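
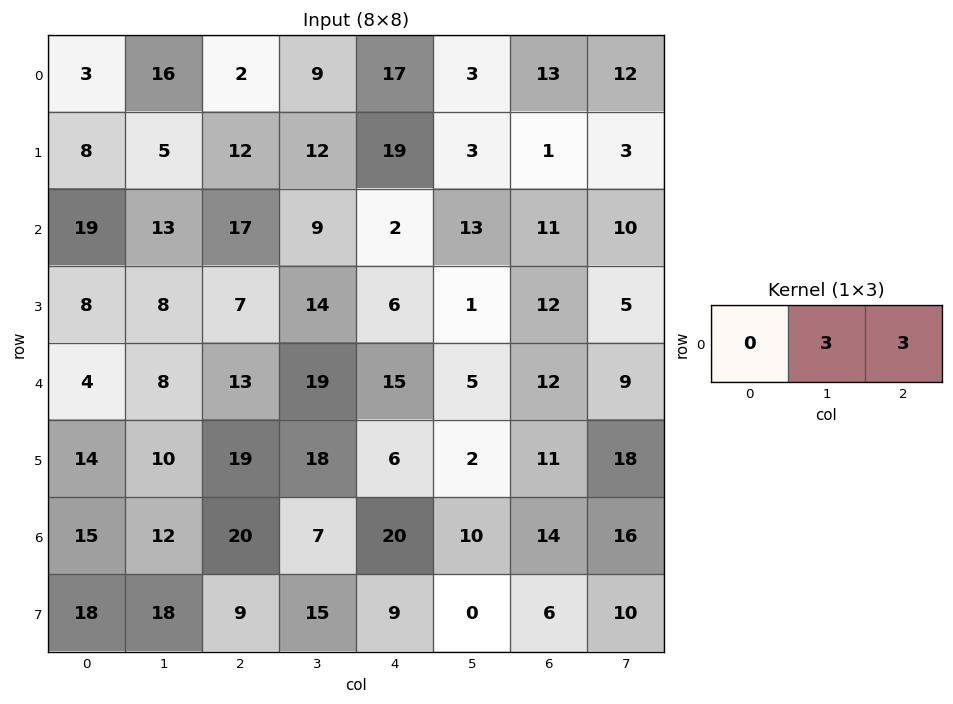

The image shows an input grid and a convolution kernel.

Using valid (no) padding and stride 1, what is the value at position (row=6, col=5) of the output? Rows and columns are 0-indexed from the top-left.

The receptive field on the input at this output position is [10 14 16]. Elementwise product with the kernel and sum: 14·3 + 16·3.

90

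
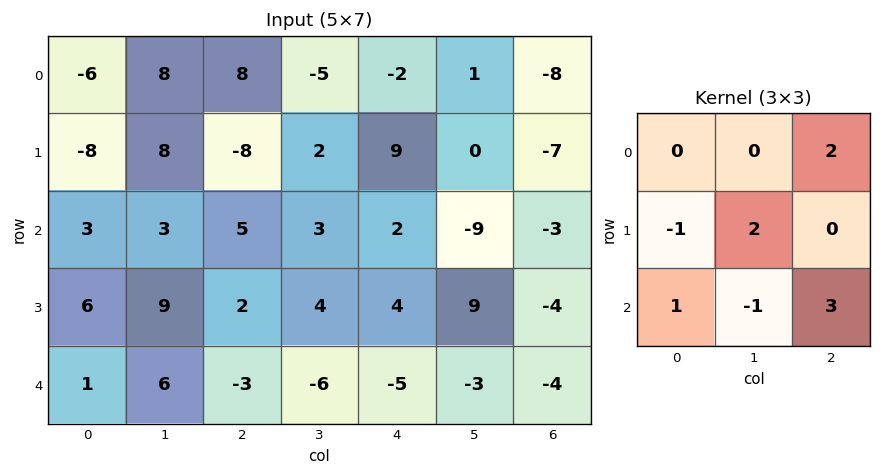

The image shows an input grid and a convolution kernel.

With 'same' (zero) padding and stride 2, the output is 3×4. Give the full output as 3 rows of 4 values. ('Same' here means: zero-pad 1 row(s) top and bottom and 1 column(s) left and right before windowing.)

20 30 -6 -10
43 30 28 16
20 -4 14 -5

Output[0,0]: The receptive field on the zero-padded input at this output position is [0 0 0 / 0 -6 8 / 0 -8 8]. Elementwise product with the kernel and sum: 0·2 + 0·-1 + -6·2 + 0·1 + -8·-1 + 8·3.
Output[0,1]: The receptive field on the zero-padded input at this output position is [0 0 0 / 8 8 -5 / 8 -8 2]. Elementwise product with the kernel and sum: 0·2 + 8·-1 + 8·2 + 8·1 + -8·-1 + 2·3.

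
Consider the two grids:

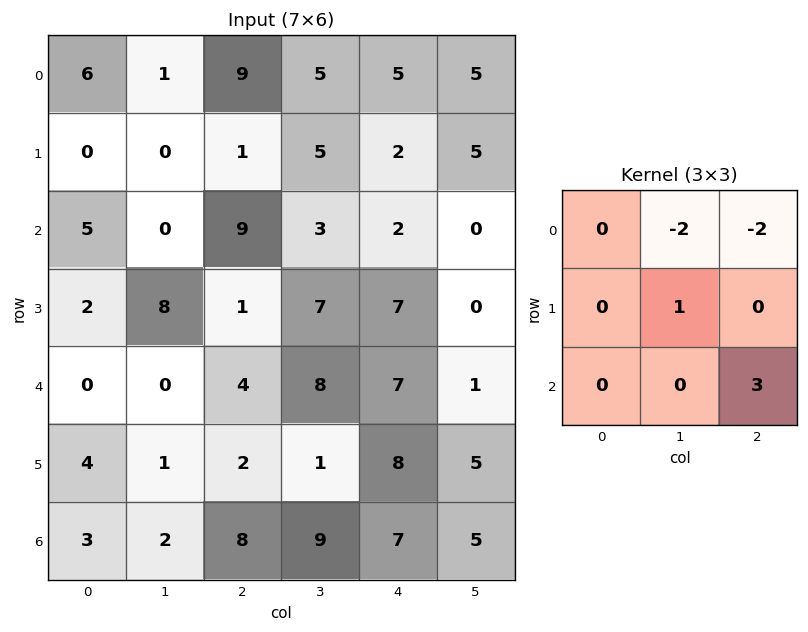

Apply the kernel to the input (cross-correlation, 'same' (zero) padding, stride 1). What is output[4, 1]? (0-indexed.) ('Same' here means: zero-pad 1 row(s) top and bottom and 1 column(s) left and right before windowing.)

The receptive field on the zero-padded input at this output position is [2 8 1 / 0 0 4 / 4 1 2]. Elementwise product with the kernel and sum: 8·-2 + 1·-2 + 0·1 + 2·3.

-12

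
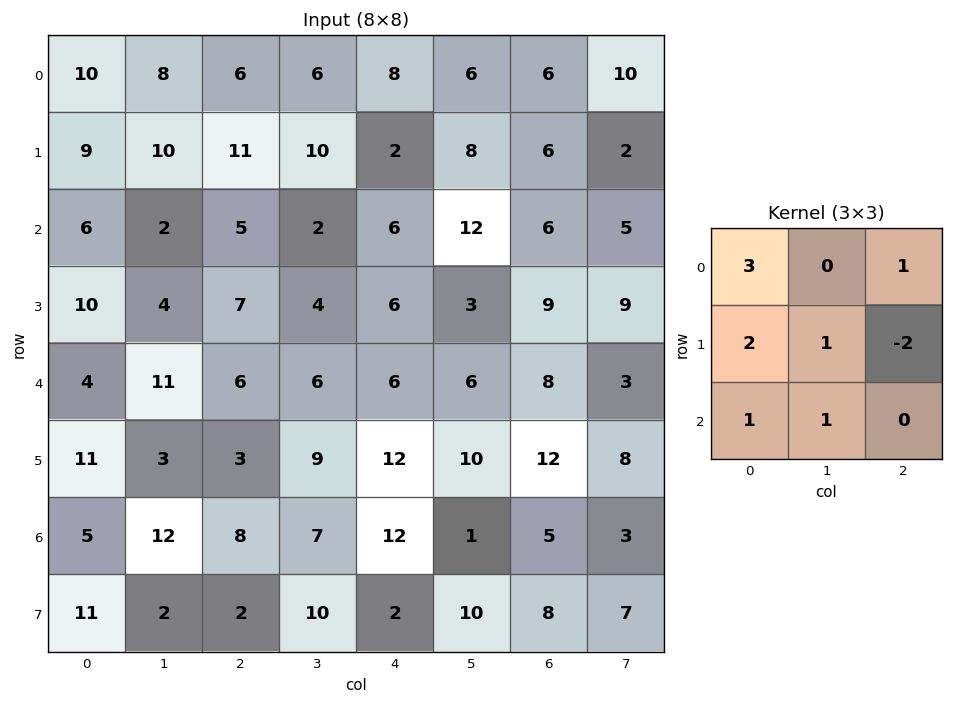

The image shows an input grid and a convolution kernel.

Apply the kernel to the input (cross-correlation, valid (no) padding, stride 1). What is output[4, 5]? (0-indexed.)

43

The receptive field on the input at this output position is [6 8 3 / 10 12 8 / 1 5 3]. Elementwise product with the kernel and sum: 6·3 + 3·1 + 10·2 + 12·1 + 8·-2 + 1·1 + 5·1.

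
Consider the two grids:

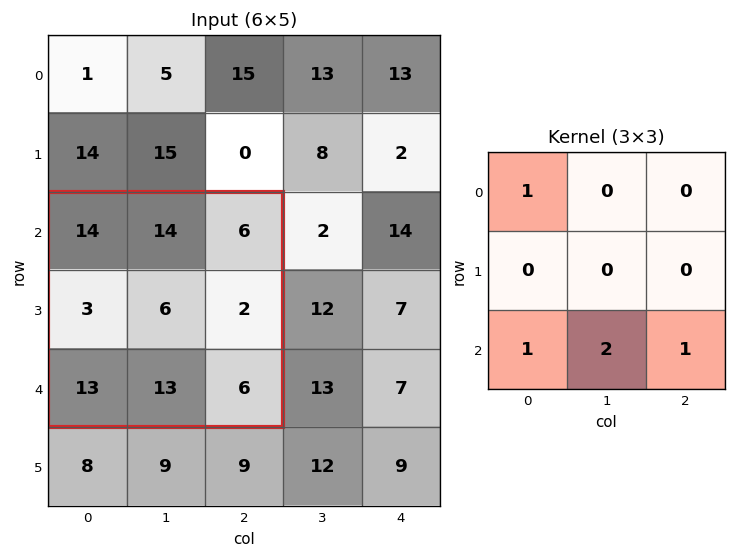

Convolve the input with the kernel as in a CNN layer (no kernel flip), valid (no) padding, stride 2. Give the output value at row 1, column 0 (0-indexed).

The receptive field on the input at this output position is [14 14 6 / 3 6 2 / 13 13 6]. Elementwise product with the kernel and sum: 14·1 + 13·1 + 13·2 + 6·1.

59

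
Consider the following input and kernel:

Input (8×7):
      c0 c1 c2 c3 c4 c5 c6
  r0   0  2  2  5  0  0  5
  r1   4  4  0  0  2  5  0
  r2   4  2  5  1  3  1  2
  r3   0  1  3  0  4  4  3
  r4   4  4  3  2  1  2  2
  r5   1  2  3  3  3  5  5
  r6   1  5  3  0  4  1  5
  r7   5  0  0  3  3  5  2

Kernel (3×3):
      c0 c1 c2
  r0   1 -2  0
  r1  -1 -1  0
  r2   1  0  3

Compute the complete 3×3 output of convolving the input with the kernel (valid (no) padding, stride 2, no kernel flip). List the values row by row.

Output[0,0]: The receptive field on the input at this output position is [0 2 2 / 4 4 0 / 4 2 5]. Elementwise product with the kernel and sum: 0·1 + 2·-2 + 4·-1 + 4·-1 + 4·1 + 5·3.
Output[0,1]: The receptive field on the input at this output position is [2 5 0 / 0 0 2 / 5 1 3]. Elementwise product with the kernel and sum: 2·1 + 5·-2 + 0·-1 + 0·-1 + 5·1 + 3·3.

7 6 2
12 6 0
3 8 8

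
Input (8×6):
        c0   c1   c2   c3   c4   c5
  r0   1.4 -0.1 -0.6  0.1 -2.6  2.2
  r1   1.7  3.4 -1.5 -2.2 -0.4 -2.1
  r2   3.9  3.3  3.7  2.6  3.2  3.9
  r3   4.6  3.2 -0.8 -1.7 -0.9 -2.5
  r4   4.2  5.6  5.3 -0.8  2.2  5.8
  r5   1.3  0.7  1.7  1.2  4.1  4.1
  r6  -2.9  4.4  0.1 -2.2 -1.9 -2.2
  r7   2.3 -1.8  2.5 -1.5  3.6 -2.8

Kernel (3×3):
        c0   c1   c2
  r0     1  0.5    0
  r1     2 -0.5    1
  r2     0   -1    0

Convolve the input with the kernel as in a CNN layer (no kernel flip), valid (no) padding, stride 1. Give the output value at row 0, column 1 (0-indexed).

The receptive field on the input at this output position is [-0.1 -0.6 0.1 / 3.4 -1.5 -2.2 / 3.3 3.7 2.6]. Elementwise product with the kernel and sum: -0.1·1 + -0.6·0.5 + 3.4·2 + -1.5·-0.5 + -2.2·1 + 3.7·-1.

1.25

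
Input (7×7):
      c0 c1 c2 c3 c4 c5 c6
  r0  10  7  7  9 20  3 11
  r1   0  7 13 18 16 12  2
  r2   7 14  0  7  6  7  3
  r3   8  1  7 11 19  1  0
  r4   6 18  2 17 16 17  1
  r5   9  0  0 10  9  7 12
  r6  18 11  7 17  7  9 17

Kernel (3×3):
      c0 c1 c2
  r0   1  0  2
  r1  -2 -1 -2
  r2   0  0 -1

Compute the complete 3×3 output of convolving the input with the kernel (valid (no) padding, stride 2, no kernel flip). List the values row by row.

Output[0,0]: The receptive field on the input at this output position is [10 7 7 / 0 7 13 / 7 14 0]. Elementwise product with the kernel and sum: 10·1 + 7·2 + 0·-2 + 7·-1 + 13·-2 + 0·-1.

-9 -35 -9
-26 -67 -28
-15 -1 -48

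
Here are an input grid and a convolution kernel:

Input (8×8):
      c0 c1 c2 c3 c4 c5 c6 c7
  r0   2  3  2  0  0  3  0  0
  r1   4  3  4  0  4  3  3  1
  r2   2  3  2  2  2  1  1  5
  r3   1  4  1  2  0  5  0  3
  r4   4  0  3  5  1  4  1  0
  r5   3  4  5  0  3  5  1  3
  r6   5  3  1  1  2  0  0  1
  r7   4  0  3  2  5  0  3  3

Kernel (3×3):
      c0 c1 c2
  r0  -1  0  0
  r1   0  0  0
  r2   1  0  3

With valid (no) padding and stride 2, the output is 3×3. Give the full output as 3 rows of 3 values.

Output[0,0]: The receptive field on the input at this output position is [2 3 2 / 4 3 4 / 2 3 2]. Elementwise product with the kernel and sum: 2·-1 + 2·1 + 2·3.

6 6 5
11 4 2
4 4 1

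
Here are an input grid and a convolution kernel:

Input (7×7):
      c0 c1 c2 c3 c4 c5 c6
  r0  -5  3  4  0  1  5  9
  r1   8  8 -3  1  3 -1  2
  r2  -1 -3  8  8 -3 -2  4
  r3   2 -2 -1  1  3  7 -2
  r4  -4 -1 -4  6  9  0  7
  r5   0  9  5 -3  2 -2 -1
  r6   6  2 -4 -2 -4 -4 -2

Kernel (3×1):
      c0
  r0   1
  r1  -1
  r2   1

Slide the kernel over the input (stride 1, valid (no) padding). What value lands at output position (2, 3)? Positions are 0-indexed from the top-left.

13

The receptive field on the input at this output position is [8 / 1 / 6]. Elementwise product with the kernel and sum: 8·1 + 1·-1 + 6·1.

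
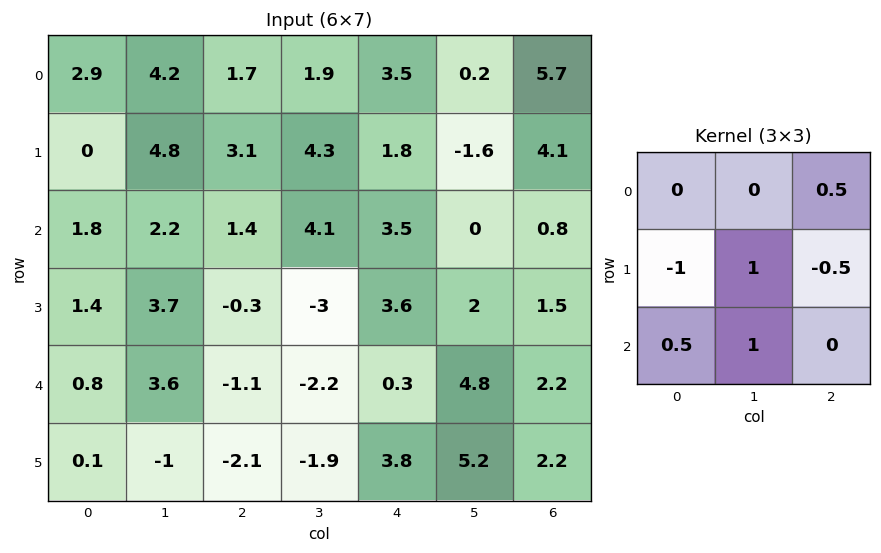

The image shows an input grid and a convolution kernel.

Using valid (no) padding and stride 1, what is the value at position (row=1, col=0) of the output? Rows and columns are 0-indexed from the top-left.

The receptive field on the input at this output position is [0 4.8 3.1 / 1.8 2.2 1.4 / 1.4 3.7 -0.3]. Elementwise product with the kernel and sum: 3.1·0.5 + 1.8·-1 + 2.2·1 + 1.4·-0.5 + 1.4·0.5 + 3.7·1.

5.65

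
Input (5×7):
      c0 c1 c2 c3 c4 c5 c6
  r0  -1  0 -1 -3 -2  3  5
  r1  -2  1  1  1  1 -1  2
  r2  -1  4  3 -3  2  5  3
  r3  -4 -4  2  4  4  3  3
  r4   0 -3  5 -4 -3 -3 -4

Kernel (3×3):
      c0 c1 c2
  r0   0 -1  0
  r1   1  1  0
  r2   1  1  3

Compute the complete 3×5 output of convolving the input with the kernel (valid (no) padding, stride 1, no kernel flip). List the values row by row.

11 1 11 18 13
0 16 17 15 24
0 -15 1 -10 -16

Output[0,0]: The receptive field on the input at this output position is [-1 0 -1 / -2 1 1 / -1 4 3]. Elementwise product with the kernel and sum: 0·-1 + -2·1 + 1·1 + -1·1 + 4·1 + 3·3.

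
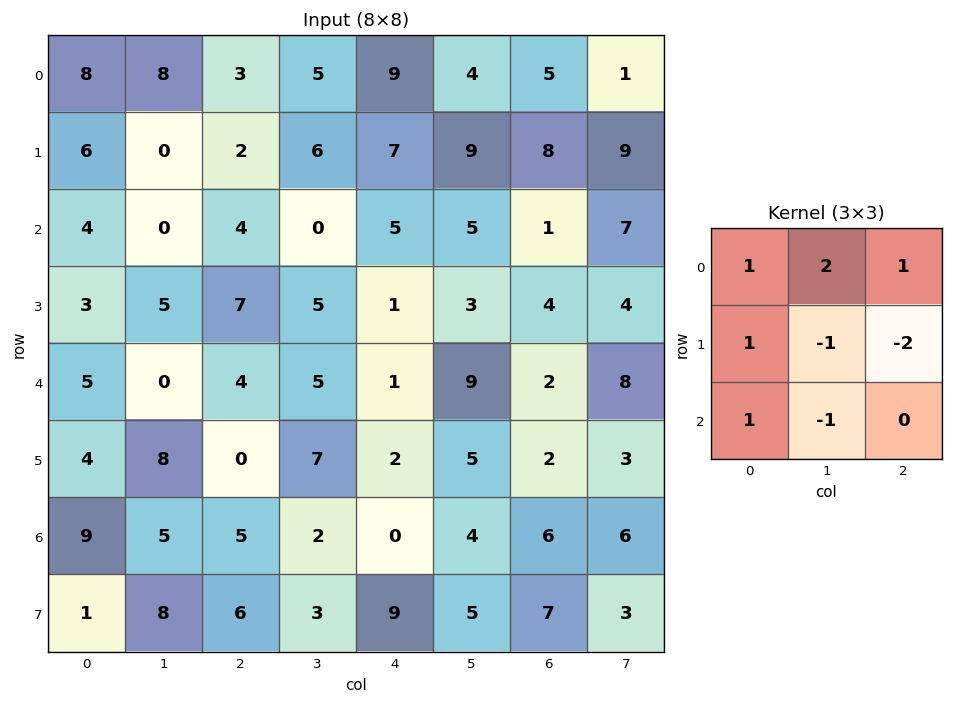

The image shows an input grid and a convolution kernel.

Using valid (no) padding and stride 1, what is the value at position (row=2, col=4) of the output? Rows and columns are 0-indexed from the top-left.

-2

The receptive field on the input at this output position is [5 5 1 / 1 3 4 / 1 9 2]. Elementwise product with the kernel and sum: 5·1 + 5·2 + 1·1 + 1·1 + 3·-1 + 4·-2 + 1·1 + 9·-1.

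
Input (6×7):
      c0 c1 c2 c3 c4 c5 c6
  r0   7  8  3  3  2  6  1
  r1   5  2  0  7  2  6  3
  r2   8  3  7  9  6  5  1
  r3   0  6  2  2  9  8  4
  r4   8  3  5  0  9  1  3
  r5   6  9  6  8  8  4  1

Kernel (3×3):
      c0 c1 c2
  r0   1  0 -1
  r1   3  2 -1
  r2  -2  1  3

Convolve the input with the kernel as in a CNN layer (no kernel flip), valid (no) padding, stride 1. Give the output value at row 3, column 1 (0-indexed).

35

The receptive field on the input at this output position is [6 2 2 / 3 5 0 / 9 6 8]. Elementwise product with the kernel and sum: 6·1 + 2·-1 + 3·3 + 5·2 + 0·-1 + 9·-2 + 6·1 + 8·3.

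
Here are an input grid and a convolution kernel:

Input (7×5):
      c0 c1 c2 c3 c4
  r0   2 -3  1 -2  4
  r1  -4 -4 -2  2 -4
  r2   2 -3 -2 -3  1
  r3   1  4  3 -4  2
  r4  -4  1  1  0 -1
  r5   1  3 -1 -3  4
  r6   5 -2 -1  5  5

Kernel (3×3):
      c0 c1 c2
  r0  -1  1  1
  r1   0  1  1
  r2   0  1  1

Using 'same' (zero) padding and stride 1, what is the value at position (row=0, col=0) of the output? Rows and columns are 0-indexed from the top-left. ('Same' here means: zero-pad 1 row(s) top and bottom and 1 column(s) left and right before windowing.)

-9

The receptive field on the zero-padded input at this output position is [0 0 0 / 0 2 -3 / 0 -4 -4]. Elementwise product with the kernel and sum: 0·-1 + 0·1 + 0·1 + 2·1 + -3·1 + -4·1 + -4·1.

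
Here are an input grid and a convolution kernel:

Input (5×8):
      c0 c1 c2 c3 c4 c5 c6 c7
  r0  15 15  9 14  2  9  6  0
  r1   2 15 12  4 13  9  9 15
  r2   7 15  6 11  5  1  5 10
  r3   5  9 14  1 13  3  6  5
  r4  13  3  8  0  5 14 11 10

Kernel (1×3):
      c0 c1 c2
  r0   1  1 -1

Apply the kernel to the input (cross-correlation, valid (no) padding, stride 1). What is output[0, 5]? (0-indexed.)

15

The receptive field on the input at this output position is [9 6 0]. Elementwise product with the kernel and sum: 9·1 + 6·1 + 0·-1.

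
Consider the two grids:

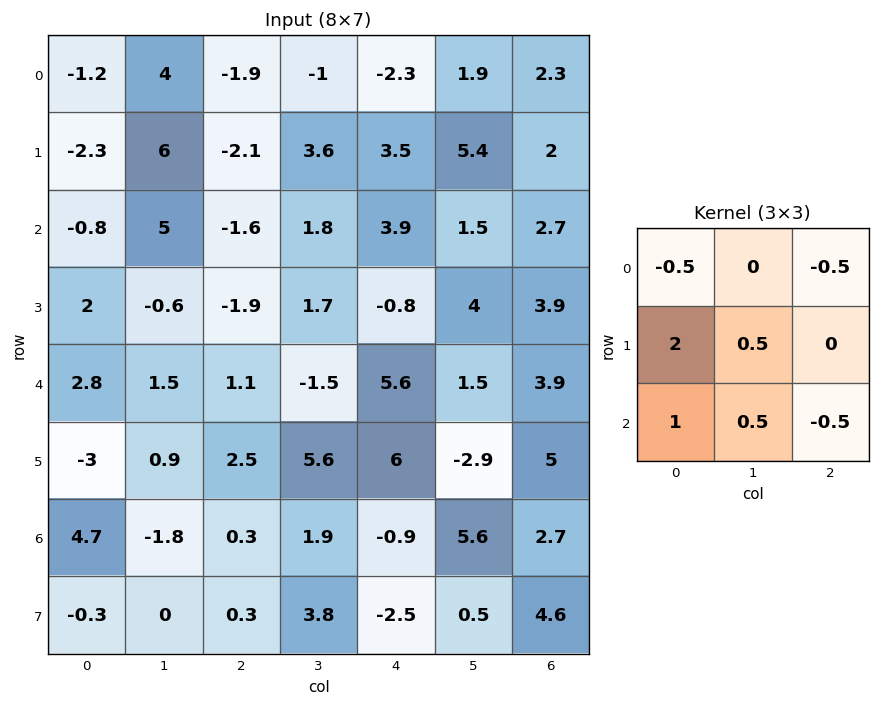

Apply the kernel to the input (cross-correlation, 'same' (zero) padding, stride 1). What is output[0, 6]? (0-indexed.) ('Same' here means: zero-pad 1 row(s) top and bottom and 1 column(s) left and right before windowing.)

11.35

The receptive field on the zero-padded input at this output position is [0 0 0 / 1.9 2.3 0 / 5.4 2 0]. Elementwise product with the kernel and sum: 0·-0.5 + 0·-0.5 + 1.9·2 + 2.3·0.5 + 5.4·1 + 2·0.5 + 0·-0.5.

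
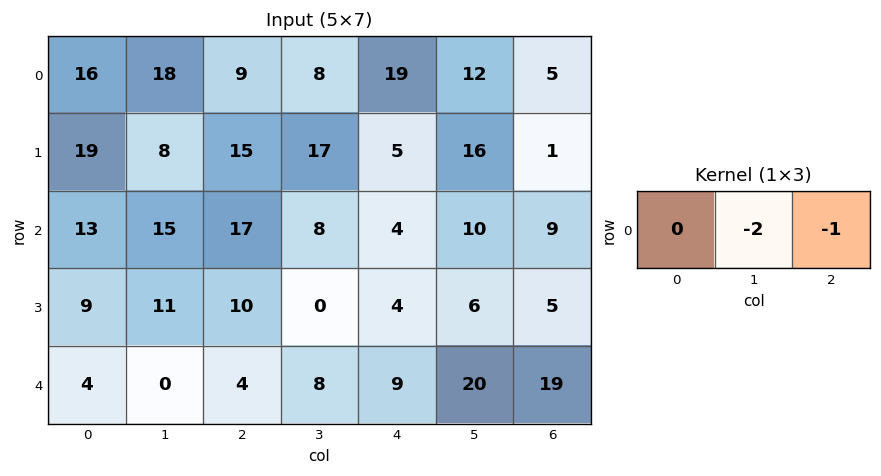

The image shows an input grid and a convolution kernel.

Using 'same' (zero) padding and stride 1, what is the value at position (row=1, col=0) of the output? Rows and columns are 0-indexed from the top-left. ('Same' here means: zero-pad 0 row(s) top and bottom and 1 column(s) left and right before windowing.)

-46

The receptive field on the zero-padded input at this output position is [0 19 8]. Elementwise product with the kernel and sum: 19·-2 + 8·-1.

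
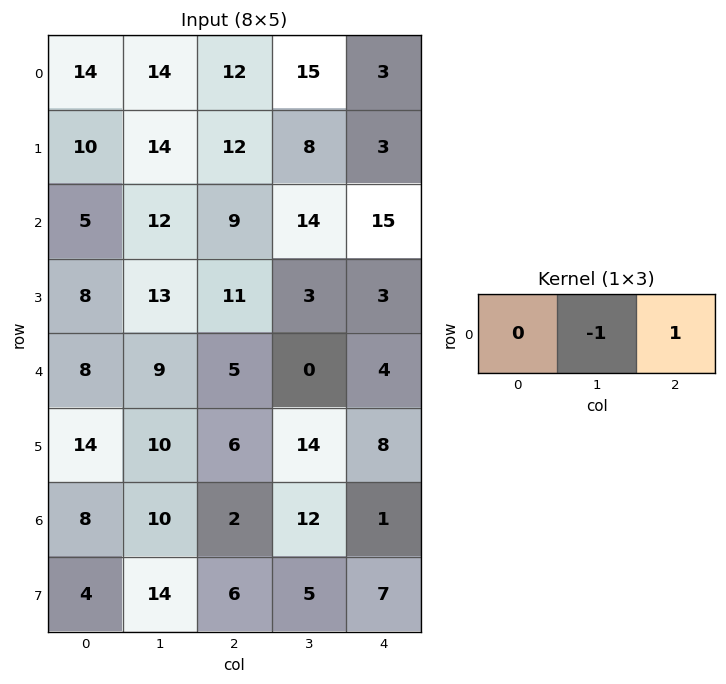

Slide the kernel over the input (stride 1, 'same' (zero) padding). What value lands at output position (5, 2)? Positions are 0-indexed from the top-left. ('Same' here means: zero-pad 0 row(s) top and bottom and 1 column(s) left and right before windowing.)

The receptive field on the zero-padded input at this output position is [10 6 14]. Elementwise product with the kernel and sum: 6·-1 + 14·1.

8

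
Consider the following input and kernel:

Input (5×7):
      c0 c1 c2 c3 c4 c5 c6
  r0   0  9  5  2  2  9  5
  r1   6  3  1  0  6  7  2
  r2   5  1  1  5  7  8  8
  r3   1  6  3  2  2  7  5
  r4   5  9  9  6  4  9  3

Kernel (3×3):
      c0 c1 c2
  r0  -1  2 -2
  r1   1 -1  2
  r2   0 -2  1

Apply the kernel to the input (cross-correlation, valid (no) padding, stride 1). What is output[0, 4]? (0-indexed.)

1

The receptive field on the input at this output position is [2 9 5 / 6 7 2 / 7 8 8]. Elementwise product with the kernel and sum: 2·-1 + 9·2 + 5·-2 + 6·1 + 7·-1 + 2·2 + 8·-2 + 8·1.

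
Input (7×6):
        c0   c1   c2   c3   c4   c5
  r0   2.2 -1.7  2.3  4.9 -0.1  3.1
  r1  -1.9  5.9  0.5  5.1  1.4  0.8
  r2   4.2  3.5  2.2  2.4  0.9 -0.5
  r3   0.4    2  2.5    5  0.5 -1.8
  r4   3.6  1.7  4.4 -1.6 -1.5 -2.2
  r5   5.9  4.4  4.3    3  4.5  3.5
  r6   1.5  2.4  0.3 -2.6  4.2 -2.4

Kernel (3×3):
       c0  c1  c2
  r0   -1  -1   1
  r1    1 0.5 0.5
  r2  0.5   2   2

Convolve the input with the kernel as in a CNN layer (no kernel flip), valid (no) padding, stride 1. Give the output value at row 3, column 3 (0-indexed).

The receptive field on the input at this output position is [5 0.5 -1.8 / -1.6 -1.5 -2.2 / 3 4.5 3.5]. Elementwise product with the kernel and sum: 5·-1 + 0.5·-1 + -1.8·1 + -1.6·1 + -1.5·0.5 + -2.2·0.5 + 3·0.5 + 4.5·2 + 3.5·2.

6.75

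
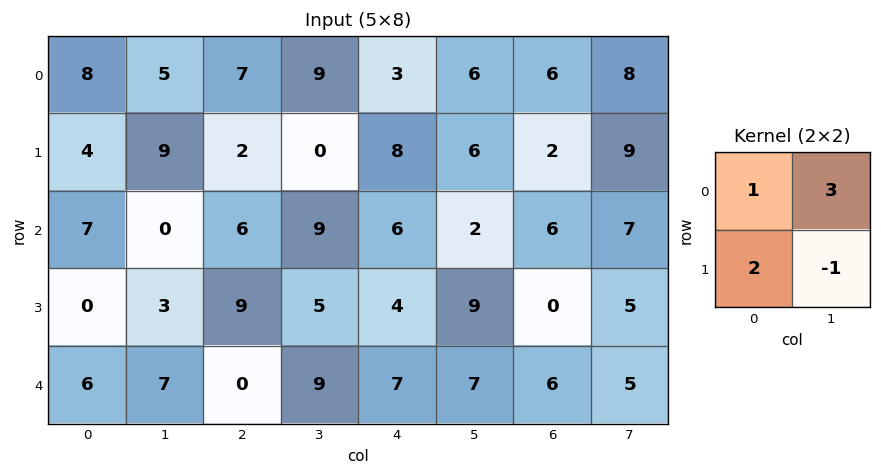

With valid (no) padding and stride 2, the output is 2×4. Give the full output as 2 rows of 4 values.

22 38 31 25
4 46 11 22

Output[0,0]: The receptive field on the input at this output position is [8 5 / 4 9]. Elementwise product with the kernel and sum: 8·1 + 5·3 + 4·2 + 9·-1.
Output[0,1]: The receptive field on the input at this output position is [7 9 / 2 0]. Elementwise product with the kernel and sum: 7·1 + 9·3 + 2·2 + 0·-1.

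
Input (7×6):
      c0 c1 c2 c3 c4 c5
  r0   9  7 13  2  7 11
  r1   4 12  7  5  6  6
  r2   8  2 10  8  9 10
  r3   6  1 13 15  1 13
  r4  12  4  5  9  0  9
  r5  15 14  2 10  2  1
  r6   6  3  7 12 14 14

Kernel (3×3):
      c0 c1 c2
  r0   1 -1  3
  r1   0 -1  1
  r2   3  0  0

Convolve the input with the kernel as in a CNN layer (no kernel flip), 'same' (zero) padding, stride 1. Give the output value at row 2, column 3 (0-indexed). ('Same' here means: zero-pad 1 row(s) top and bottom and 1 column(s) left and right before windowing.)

The receptive field on the zero-padded input at this output position is [7 5 6 / 10 8 9 / 13 15 1]. Elementwise product with the kernel and sum: 7·1 + 5·-1 + 6·3 + 8·-1 + 9·1 + 13·3.

60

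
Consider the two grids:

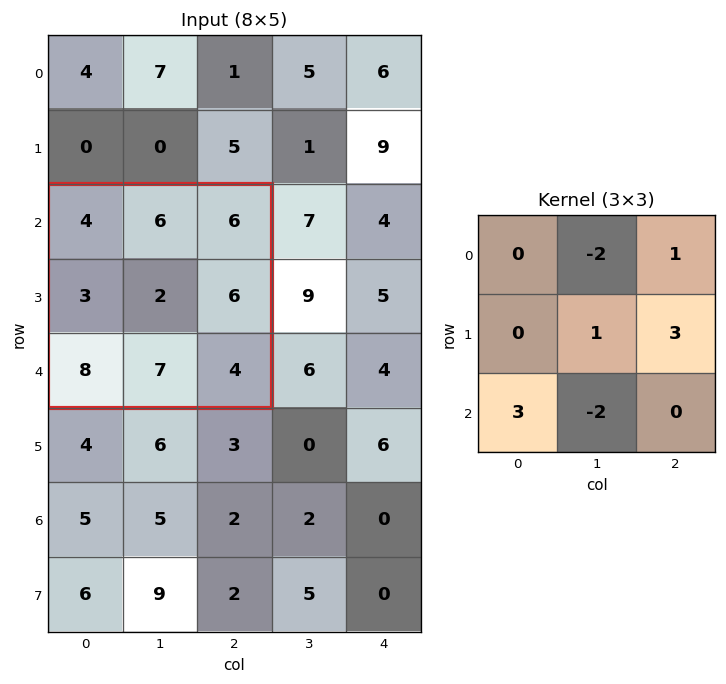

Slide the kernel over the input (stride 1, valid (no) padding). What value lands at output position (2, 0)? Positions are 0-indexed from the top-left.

The receptive field on the input at this output position is [4 6 6 / 3 2 6 / 8 7 4]. Elementwise product with the kernel and sum: 6·-2 + 6·1 + 2·1 + 6·3 + 8·3 + 7·-2.

24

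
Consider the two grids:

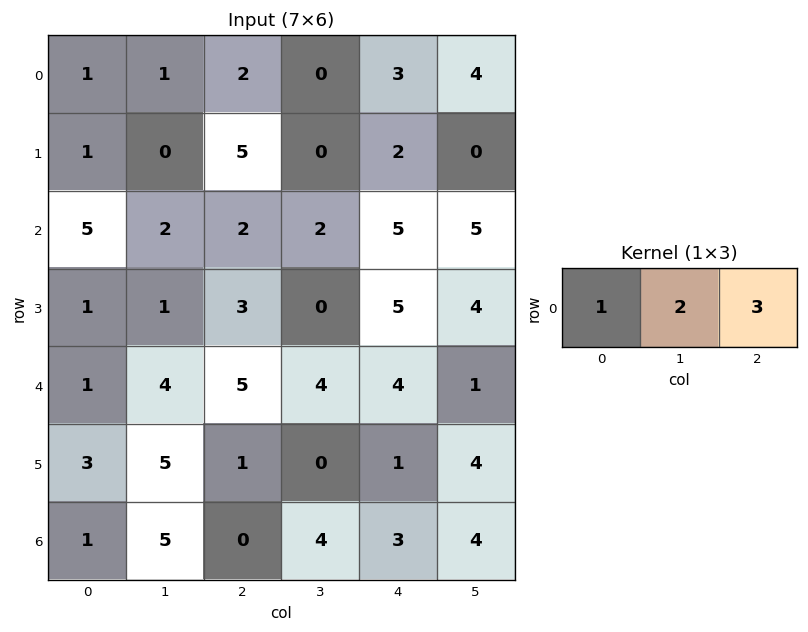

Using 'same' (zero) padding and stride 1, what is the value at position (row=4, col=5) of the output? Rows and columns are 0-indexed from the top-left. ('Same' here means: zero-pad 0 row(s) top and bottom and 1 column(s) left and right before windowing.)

The receptive field on the zero-padded input at this output position is [4 1 0]. Elementwise product with the kernel and sum: 4·1 + 1·2 + 0·3.

6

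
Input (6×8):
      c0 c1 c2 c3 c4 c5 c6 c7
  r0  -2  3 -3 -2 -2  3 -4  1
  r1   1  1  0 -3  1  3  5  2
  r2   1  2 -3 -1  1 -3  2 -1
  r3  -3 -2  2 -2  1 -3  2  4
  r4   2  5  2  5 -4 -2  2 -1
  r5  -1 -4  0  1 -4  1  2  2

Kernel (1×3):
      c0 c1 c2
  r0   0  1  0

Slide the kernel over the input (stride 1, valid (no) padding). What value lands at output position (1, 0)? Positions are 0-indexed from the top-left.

1

The receptive field on the input at this output position is [1 1 0]. Elementwise product with the kernel and sum: 1·1.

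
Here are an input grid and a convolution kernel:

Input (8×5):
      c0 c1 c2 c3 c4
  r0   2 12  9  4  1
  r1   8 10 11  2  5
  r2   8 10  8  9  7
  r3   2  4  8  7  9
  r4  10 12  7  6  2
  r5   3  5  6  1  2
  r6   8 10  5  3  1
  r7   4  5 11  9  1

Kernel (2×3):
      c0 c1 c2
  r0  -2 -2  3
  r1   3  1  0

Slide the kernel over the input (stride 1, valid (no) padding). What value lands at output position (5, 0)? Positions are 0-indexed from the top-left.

The receptive field on the input at this output position is [3 5 6 / 8 10 5]. Elementwise product with the kernel and sum: 3·-2 + 5·-2 + 6·3 + 8·3 + 10·1.

36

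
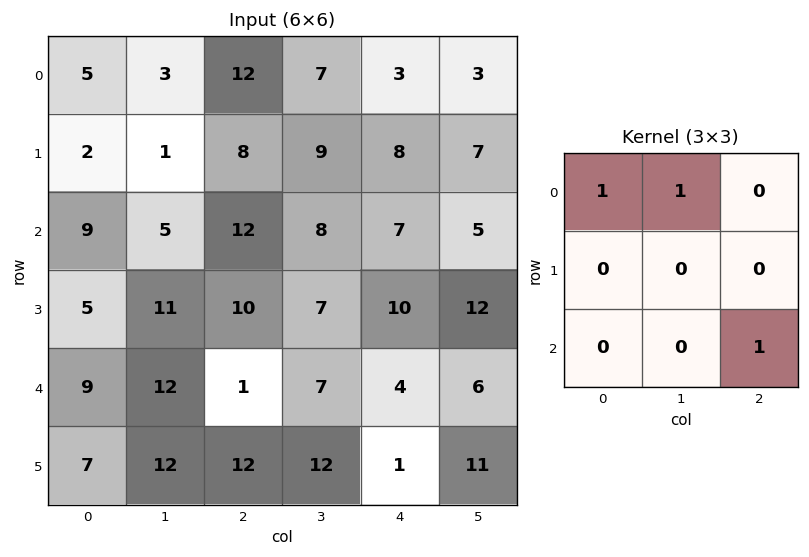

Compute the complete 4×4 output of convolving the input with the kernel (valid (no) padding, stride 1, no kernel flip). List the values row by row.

Output[0,0]: The receptive field on the input at this output position is [5 3 12 / 2 1 8 / 9 5 12]. Elementwise product with the kernel and sum: 5·1 + 3·1 + 12·1.
Output[0,1]: The receptive field on the input at this output position is [3 12 7 / 1 8 9 / 5 12 8]. Elementwise product with the kernel and sum: 3·1 + 12·1 + 8·1.

20 23 26 15
13 16 27 29
15 24 24 21
28 33 18 28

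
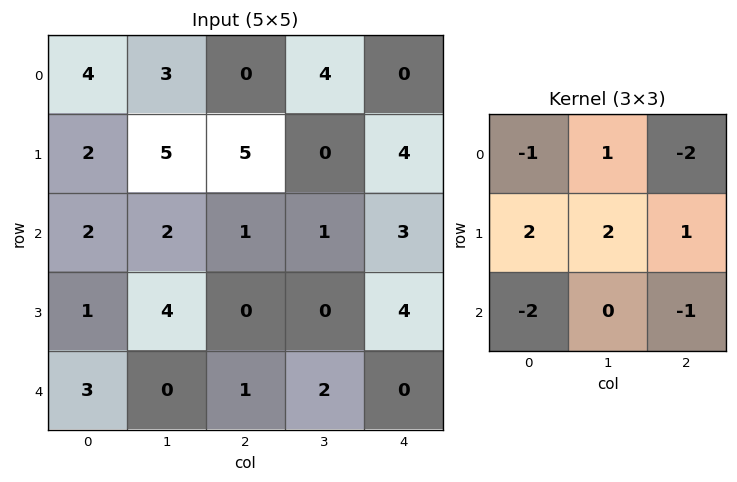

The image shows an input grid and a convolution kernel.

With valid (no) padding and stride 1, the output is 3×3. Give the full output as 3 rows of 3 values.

Output[0,0]: The receptive field on the input at this output position is [4 3 0 / 2 5 5 / 2 2 1]. Elementwise product with the kernel and sum: 4·-1 + 3·1 + 0·-2 + 2·2 + 5·2 + 5·1 + 2·-2 + 1·-1.

13 4 13
0 -1 -10
1 3 -4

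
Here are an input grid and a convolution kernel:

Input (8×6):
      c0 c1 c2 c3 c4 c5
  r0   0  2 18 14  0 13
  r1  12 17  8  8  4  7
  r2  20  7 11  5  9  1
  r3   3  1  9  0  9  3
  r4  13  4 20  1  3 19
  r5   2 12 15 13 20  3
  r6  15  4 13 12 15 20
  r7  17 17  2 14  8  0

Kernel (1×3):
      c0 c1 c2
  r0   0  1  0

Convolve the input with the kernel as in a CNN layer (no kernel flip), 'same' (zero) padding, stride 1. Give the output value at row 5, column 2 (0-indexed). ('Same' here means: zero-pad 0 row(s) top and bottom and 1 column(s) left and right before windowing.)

The receptive field on the zero-padded input at this output position is [12 15 13]. Elementwise product with the kernel and sum: 15·1.

15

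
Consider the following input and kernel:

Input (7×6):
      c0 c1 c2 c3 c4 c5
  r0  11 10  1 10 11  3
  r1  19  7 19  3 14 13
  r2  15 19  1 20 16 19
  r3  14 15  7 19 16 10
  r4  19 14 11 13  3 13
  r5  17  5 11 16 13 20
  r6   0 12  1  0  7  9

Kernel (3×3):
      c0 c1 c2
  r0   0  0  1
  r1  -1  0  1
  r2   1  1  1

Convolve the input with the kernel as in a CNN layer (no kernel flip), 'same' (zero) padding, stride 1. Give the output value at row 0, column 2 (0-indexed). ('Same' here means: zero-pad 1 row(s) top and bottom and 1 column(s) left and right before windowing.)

29

The receptive field on the zero-padded input at this output position is [0 0 0 / 10 1 10 / 7 19 3]. Elementwise product with the kernel and sum: 0·1 + 10·-1 + 10·1 + 7·1 + 19·1 + 3·1.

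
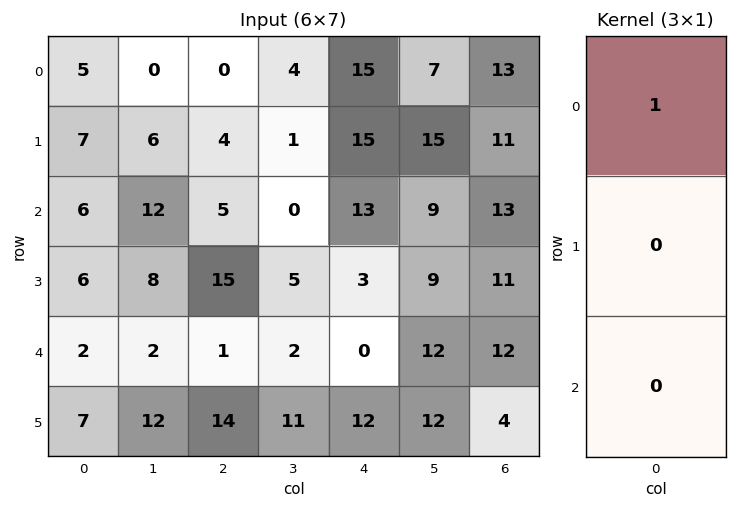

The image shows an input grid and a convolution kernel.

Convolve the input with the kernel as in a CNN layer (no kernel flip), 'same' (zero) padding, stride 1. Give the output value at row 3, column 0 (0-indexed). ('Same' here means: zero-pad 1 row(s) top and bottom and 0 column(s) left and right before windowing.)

6

The receptive field on the zero-padded input at this output position is [6 / 6 / 2]. Elementwise product with the kernel and sum: 6·1.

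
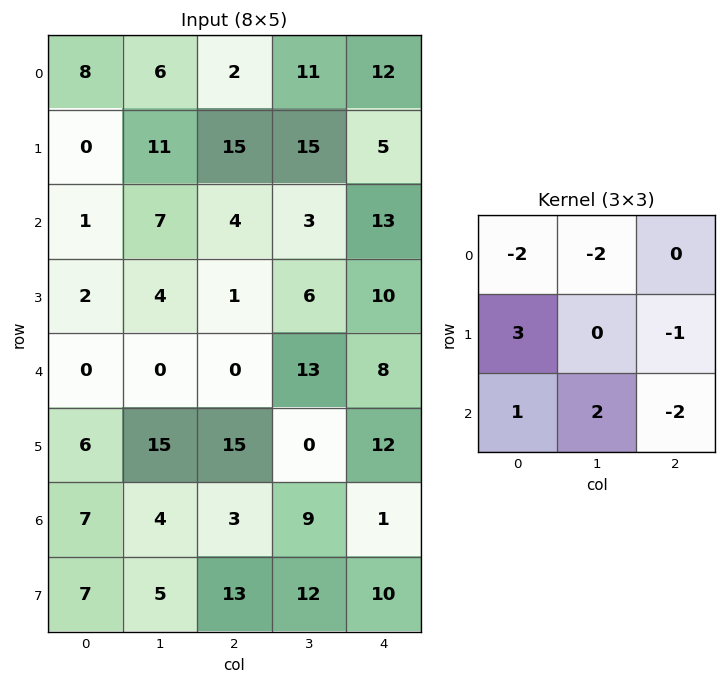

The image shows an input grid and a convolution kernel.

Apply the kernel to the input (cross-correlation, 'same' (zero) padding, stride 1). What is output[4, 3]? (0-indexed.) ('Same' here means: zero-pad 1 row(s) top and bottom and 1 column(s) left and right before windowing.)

The receptive field on the zero-padded input at this output position is [1 6 10 / 0 13 8 / 15 0 12]. Elementwise product with the kernel and sum: 1·-2 + 6·-2 + 0·3 + 8·-1 + 15·1 + 0·2 + 12·-2.

-31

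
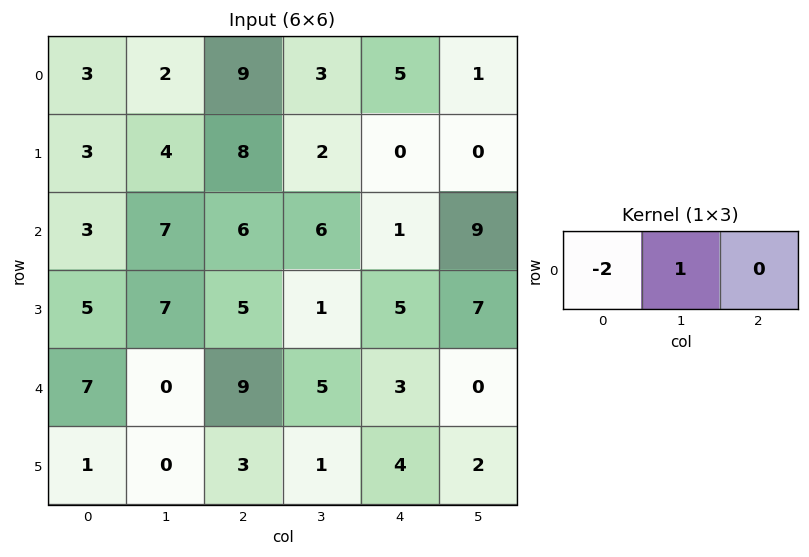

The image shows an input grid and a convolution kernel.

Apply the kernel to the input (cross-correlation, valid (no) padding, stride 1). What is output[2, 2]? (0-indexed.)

-6

The receptive field on the input at this output position is [6 6 1]. Elementwise product with the kernel and sum: 6·-2 + 6·1.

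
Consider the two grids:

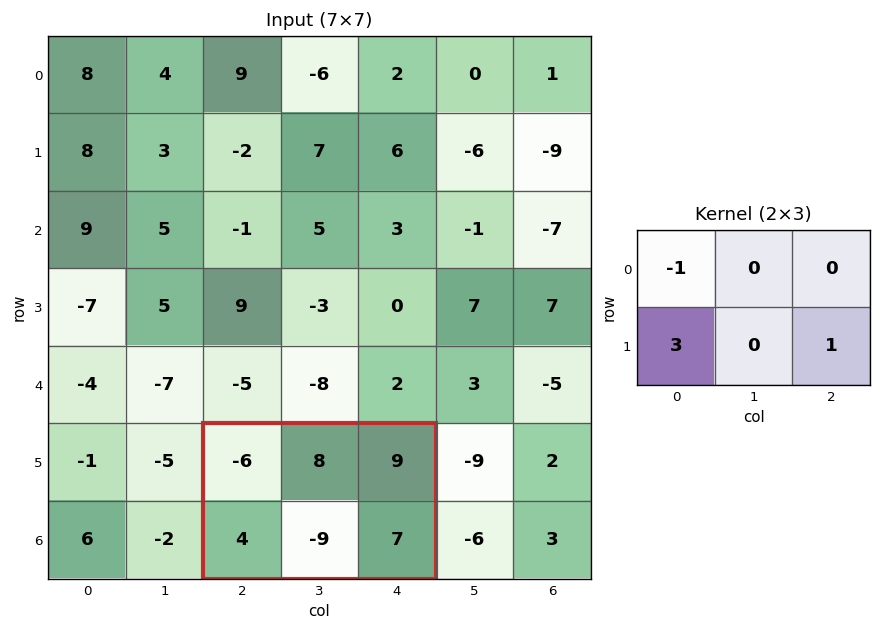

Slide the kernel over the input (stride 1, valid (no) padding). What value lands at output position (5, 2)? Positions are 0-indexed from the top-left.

25

The receptive field on the input at this output position is [-6 8 9 / 4 -9 7]. Elementwise product with the kernel and sum: -6·-1 + 4·3 + 7·1.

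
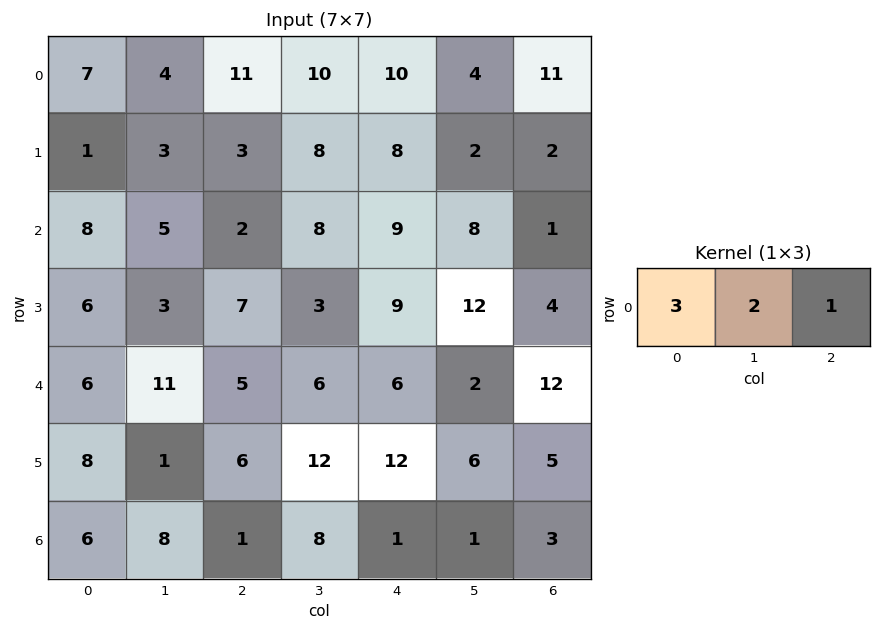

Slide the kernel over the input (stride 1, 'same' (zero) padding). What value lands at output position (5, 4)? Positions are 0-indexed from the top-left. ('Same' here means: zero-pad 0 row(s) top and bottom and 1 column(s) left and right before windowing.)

66

The receptive field on the zero-padded input at this output position is [12 12 6]. Elementwise product with the kernel and sum: 12·3 + 12·2 + 6·1.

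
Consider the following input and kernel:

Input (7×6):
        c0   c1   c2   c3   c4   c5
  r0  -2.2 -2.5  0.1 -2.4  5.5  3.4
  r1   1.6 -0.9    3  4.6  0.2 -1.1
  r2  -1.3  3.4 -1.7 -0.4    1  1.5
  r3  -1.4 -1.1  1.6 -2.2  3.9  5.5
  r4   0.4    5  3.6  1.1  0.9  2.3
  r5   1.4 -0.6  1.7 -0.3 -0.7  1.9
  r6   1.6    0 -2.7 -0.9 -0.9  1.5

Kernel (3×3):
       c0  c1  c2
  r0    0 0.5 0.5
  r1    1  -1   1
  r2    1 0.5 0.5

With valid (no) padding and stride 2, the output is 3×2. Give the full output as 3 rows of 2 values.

3.85 -1.25
6.85 12.6
8.25 -1.3

Output[0,0]: The receptive field on the input at this output position is [-2.2 -2.5 0.1 / 1.6 -0.9 3 / -1.3 3.4 -1.7]. Elementwise product with the kernel and sum: -2.5·0.5 + 0.1·0.5 + 1.6·1 + -0.9·-1 + 3·1 + -1.3·1 + 3.4·0.5 + -1.7·0.5.
Output[0,1]: The receptive field on the input at this output position is [0.1 -2.4 5.5 / 3 4.6 0.2 / -1.7 -0.4 1]. Elementwise product with the kernel and sum: -2.4·0.5 + 5.5·0.5 + 3·1 + 4.6·-1 + 0.2·1 + -1.7·1 + -0.4·0.5 + 1·0.5.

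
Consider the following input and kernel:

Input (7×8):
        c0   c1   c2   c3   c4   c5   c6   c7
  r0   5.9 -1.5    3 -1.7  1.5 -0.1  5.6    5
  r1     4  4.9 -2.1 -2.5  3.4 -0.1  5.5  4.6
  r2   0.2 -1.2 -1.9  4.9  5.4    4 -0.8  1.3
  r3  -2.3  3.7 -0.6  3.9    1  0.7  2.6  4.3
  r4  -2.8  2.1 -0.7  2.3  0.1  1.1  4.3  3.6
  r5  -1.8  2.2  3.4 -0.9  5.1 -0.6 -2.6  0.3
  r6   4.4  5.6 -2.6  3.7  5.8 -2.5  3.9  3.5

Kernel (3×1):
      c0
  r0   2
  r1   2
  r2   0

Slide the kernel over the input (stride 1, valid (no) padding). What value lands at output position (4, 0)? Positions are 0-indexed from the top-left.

-9.2

The receptive field on the input at this output position is [-2.8 / -1.8 / 4.4]. Elementwise product with the kernel and sum: -2.8·2 + -1.8·2.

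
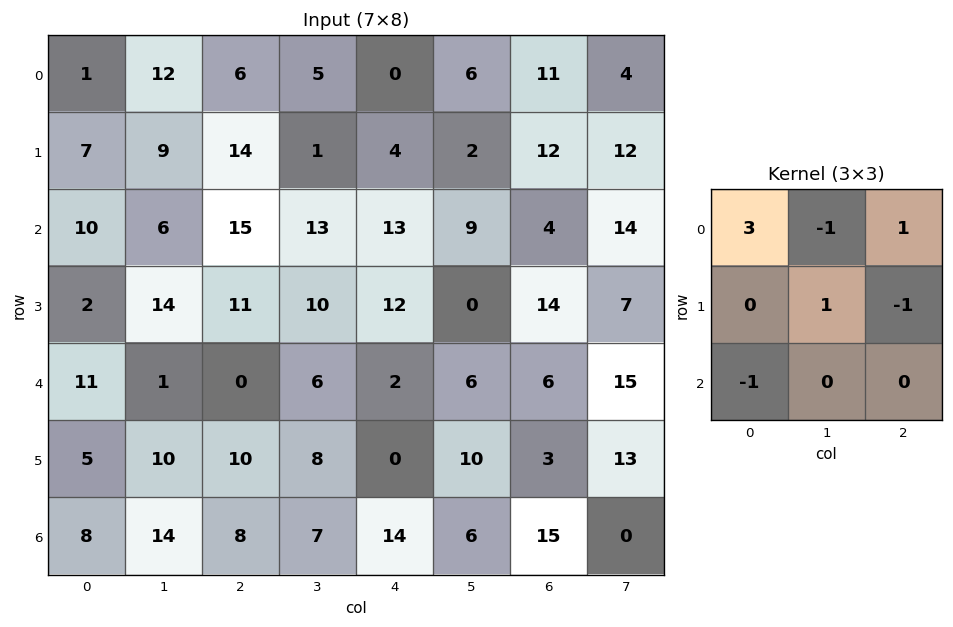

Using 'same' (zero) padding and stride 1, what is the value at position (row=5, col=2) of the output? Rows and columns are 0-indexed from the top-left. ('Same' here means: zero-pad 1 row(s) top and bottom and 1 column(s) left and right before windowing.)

The receptive field on the zero-padded input at this output position is [1 0 6 / 10 10 8 / 14 8 7]. Elementwise product with the kernel and sum: 1·3 + 0·-1 + 6·1 + 10·1 + 8·-1 + 14·-1.

-3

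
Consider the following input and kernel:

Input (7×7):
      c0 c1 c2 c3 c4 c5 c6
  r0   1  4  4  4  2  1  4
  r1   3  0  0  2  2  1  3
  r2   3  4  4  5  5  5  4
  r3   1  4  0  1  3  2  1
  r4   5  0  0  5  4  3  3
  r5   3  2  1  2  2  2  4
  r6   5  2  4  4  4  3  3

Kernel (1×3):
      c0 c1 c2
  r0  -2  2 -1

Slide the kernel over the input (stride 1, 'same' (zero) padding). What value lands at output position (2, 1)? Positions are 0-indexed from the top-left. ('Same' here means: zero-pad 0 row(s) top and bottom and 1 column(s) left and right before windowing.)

The receptive field on the zero-padded input at this output position is [3 4 4]. Elementwise product with the kernel and sum: 3·-2 + 4·2 + 4·-1.

-2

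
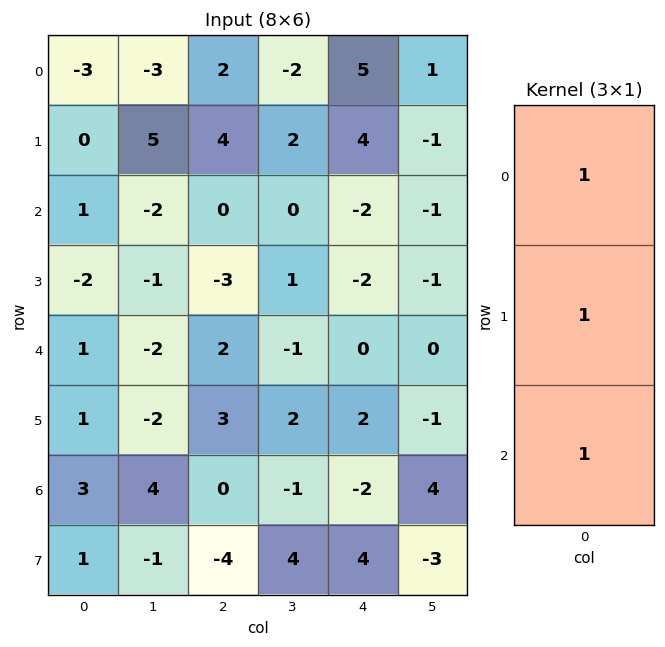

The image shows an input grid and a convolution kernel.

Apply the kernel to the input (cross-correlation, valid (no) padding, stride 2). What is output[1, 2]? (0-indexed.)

-4

The receptive field on the input at this output position is [-2 / -2 / 0]. Elementwise product with the kernel and sum: -2·1 + -2·1 + 0·1.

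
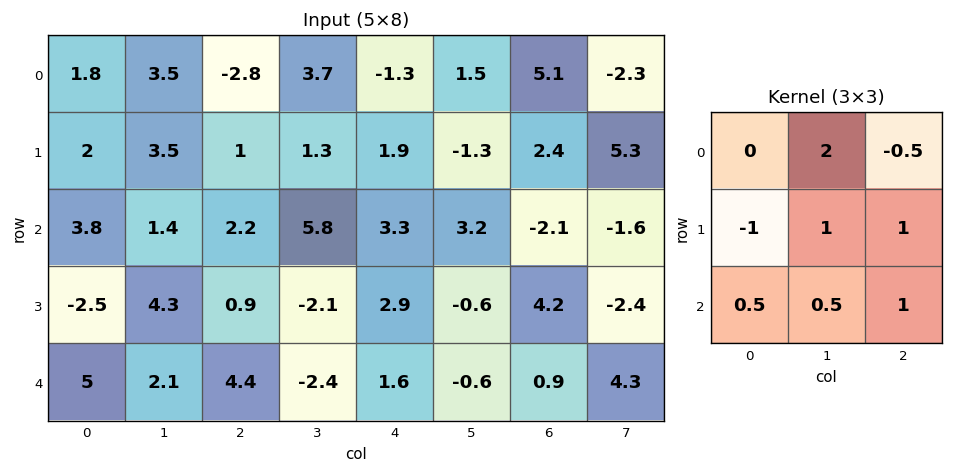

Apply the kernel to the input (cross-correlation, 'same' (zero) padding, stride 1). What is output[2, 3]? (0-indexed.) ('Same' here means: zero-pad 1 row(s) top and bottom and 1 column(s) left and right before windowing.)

10.85

The receptive field on the zero-padded input at this output position is [1 1.3 1.9 / 2.2 5.8 3.3 / 0.9 -2.1 2.9]. Elementwise product with the kernel and sum: 1.3·2 + 1.9·-0.5 + 2.2·-1 + 5.8·1 + 3.3·1 + 0.9·0.5 + -2.1·0.5 + 2.9·1.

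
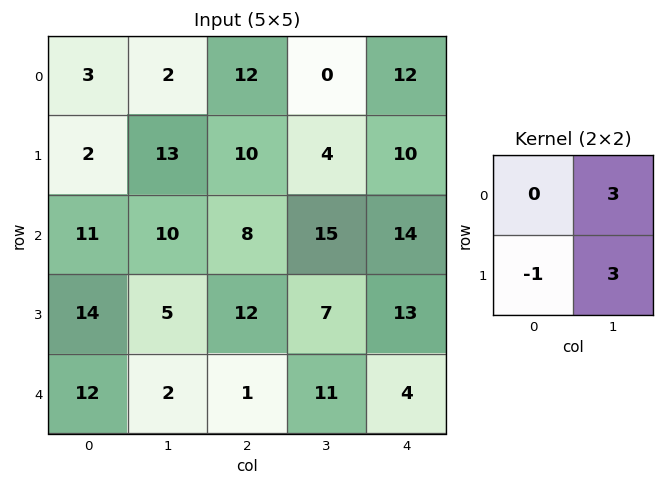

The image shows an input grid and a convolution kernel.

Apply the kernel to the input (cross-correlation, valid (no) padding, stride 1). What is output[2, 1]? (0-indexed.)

55

The receptive field on the input at this output position is [10 8 / 5 12]. Elementwise product with the kernel and sum: 8·3 + 5·-1 + 12·3.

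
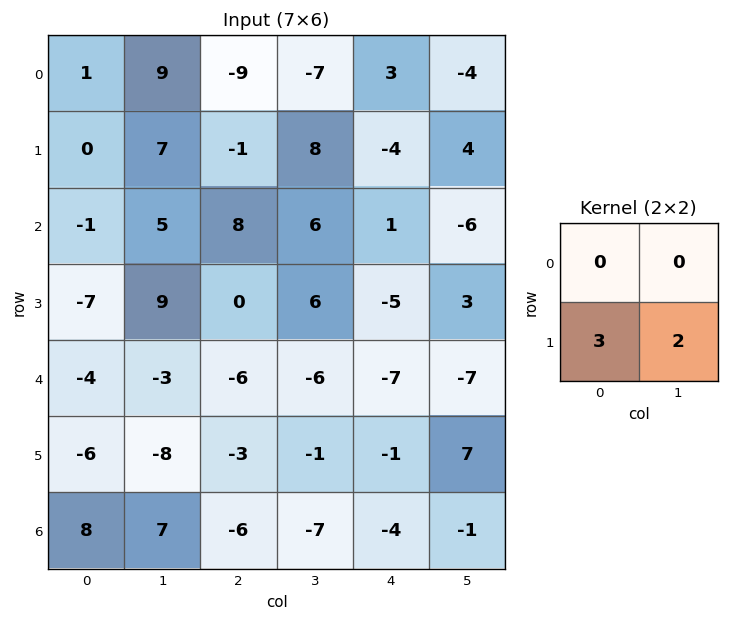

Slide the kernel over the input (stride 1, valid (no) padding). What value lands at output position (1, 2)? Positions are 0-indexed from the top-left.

36

The receptive field on the input at this output position is [-1 8 / 8 6]. Elementwise product with the kernel and sum: 8·3 + 6·2.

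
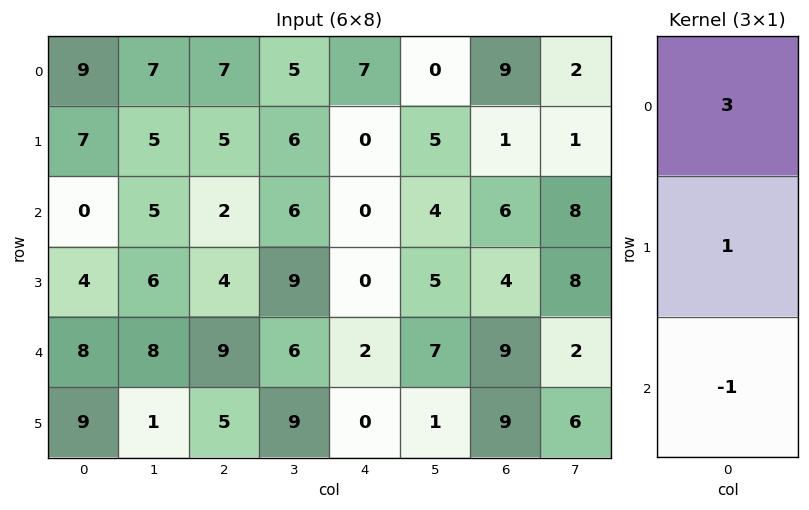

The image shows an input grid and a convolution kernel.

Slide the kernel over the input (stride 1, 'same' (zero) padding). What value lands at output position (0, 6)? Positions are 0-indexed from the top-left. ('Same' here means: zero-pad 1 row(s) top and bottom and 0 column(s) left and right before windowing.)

8

The receptive field on the zero-padded input at this output position is [0 / 9 / 1]. Elementwise product with the kernel and sum: 0·3 + 9·1 + 1·-1.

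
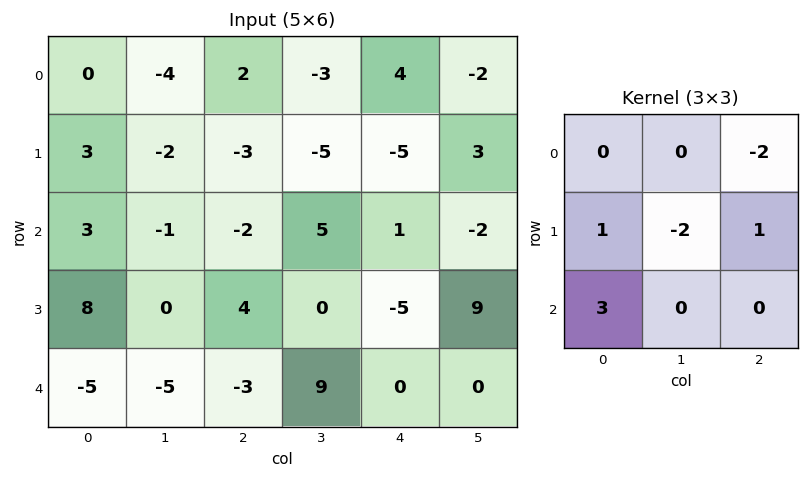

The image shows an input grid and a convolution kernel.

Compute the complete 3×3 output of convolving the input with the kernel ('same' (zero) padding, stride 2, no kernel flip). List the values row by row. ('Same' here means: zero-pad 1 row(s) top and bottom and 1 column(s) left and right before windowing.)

Output[0,0]: The receptive field on the zero-padded input at this output position is [0 0 0 / 0 0 -4 / 0 3 -2]. Elementwise product with the kernel and sum: 0·-2 + 0·1 + 0·-2 + -4·1 + 0·3.

-4 -17 -28
-3 18 -5
5 10 -9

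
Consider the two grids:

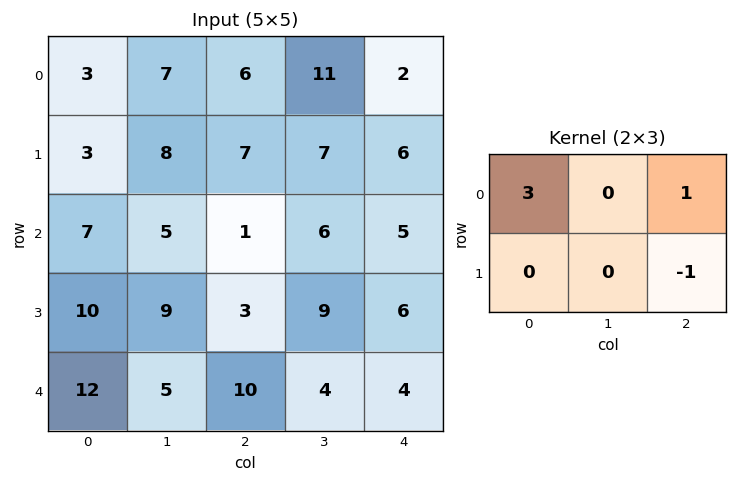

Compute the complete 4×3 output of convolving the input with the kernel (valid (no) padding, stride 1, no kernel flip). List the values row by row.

Output[0,0]: The receptive field on the input at this output position is [3 7 6 / 3 8 7]. Elementwise product with the kernel and sum: 3·3 + 6·1 + 7·-1.
Output[0,1]: The receptive field on the input at this output position is [7 6 11 / 8 7 7]. Elementwise product with the kernel and sum: 7·3 + 11·1 + 7·-1.

8 25 14
15 25 22
19 12 2
23 32 11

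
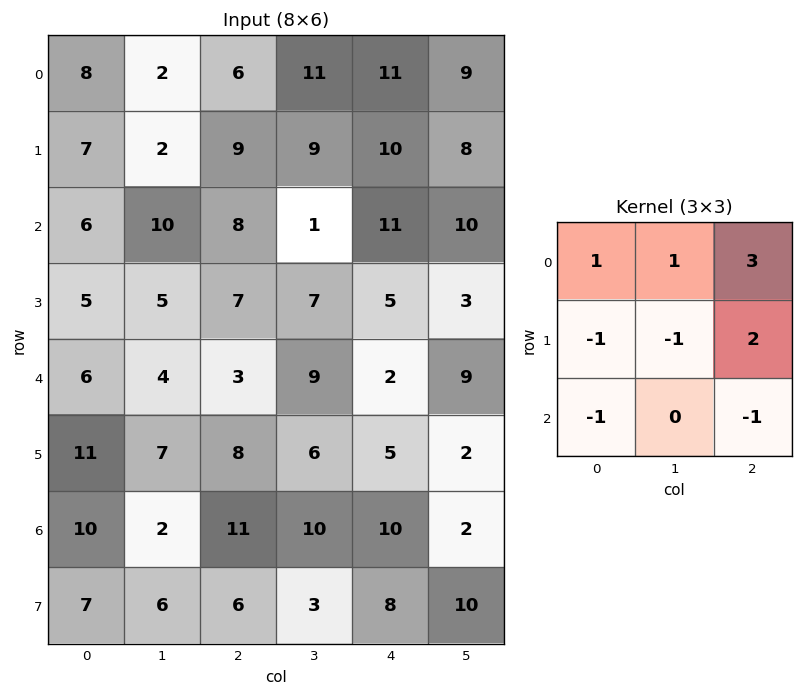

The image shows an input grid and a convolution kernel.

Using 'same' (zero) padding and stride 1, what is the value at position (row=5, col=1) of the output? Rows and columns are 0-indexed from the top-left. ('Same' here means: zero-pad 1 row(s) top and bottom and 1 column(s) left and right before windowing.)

The receptive field on the zero-padded input at this output position is [6 4 3 / 11 7 8 / 10 2 11]. Elementwise product with the kernel and sum: 6·1 + 4·1 + 3·3 + 11·-1 + 7·-1 + 8·2 + 10·-1 + 11·-1.

-4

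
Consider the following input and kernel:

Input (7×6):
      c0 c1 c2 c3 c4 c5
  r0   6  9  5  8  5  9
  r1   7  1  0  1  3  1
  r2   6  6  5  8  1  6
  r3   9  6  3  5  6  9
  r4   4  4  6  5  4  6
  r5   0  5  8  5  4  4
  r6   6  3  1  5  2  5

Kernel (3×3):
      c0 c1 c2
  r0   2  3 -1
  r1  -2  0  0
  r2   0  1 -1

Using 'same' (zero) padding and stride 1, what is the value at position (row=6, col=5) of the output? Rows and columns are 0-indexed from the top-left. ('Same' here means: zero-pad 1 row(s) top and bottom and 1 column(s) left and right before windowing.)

16

The receptive field on the zero-padded input at this output position is [4 4 0 / 2 5 0 / 0 0 0]. Elementwise product with the kernel and sum: 4·2 + 4·3 + 0·-1 + 2·-2 + 0·1 + 0·-1.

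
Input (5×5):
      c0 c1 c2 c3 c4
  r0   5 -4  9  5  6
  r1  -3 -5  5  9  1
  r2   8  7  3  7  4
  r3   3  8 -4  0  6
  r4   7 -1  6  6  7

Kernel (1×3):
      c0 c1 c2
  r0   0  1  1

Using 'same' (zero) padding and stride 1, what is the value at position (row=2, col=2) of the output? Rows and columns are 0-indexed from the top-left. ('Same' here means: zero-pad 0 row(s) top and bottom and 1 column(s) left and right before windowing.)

10

The receptive field on the zero-padded input at this output position is [7 3 7]. Elementwise product with the kernel and sum: 3·1 + 7·1.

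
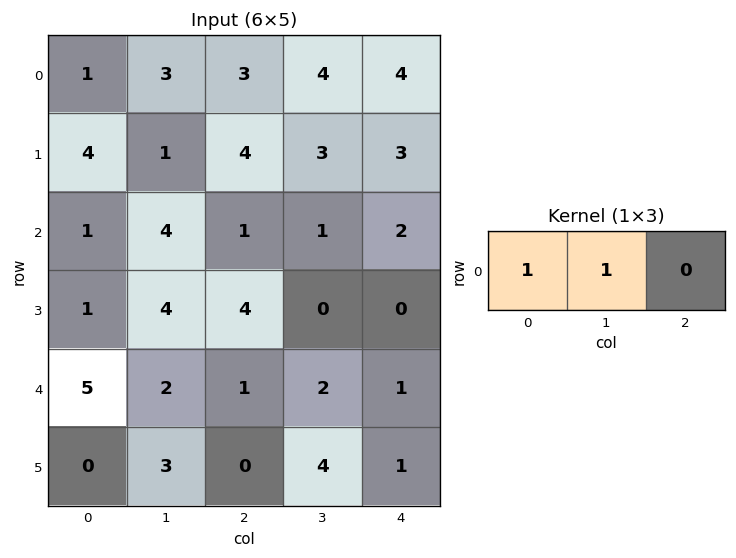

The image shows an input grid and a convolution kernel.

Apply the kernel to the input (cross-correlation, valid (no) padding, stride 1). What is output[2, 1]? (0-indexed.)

5

The receptive field on the input at this output position is [4 1 1]. Elementwise product with the kernel and sum: 4·1 + 1·1.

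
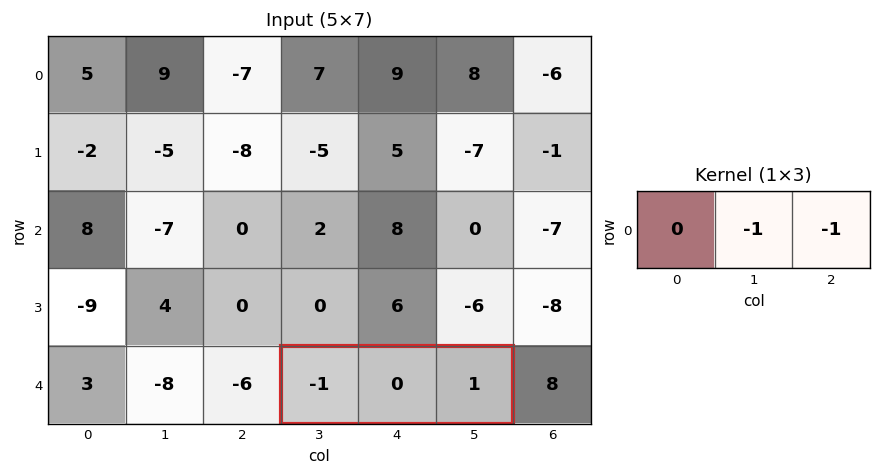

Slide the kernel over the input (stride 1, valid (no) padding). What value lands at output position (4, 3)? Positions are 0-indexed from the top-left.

-1

The receptive field on the input at this output position is [-1 0 1]. Elementwise product with the kernel and sum: 0·-1 + 1·-1.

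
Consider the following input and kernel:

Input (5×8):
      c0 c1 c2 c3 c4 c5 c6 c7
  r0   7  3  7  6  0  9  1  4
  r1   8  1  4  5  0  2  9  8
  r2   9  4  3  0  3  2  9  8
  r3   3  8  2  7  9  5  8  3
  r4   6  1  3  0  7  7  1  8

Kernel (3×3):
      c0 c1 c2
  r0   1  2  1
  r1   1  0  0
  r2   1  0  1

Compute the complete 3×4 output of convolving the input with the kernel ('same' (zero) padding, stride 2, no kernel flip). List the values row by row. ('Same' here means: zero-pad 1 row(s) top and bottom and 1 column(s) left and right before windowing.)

1 9 13 19
25 33 19 38
14 20 30 31

Output[0,0]: The receptive field on the zero-padded input at this output position is [0 0 0 / 0 7 3 / 0 8 1]. Elementwise product with the kernel and sum: 0·1 + 0·2 + 0·1 + 0·1 + 0·1 + 1·1.
Output[0,1]: The receptive field on the zero-padded input at this output position is [0 0 0 / 3 7 6 / 1 4 5]. Elementwise product with the kernel and sum: 0·1 + 0·2 + 0·1 + 3·1 + 1·1 + 5·1.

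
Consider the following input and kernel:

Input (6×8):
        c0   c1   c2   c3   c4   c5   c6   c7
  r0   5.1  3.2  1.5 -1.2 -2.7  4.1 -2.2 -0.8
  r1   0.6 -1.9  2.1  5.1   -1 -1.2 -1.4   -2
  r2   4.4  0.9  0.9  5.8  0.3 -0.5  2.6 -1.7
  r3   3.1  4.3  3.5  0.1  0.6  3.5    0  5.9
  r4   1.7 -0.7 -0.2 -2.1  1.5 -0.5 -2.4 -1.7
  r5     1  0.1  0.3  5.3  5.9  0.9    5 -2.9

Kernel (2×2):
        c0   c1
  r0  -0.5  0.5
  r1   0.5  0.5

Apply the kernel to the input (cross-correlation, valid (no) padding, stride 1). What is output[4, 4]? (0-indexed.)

The receptive field on the input at this output position is [1.5 -0.5 / 5.9 0.9]. Elementwise product with the kernel and sum: 1.5·-0.5 + -0.5·0.5 + 5.9·0.5 + 0.9·0.5.

2.4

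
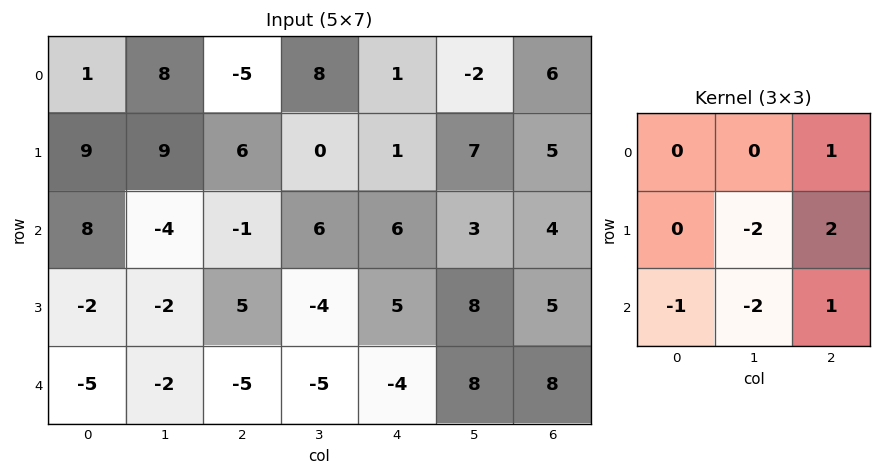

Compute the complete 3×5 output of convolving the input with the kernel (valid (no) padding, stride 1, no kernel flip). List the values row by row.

-12 8 -2 -5 -6
23 2 9 3 -9
17 -5 35 30 -6

Output[0,0]: The receptive field on the input at this output position is [1 8 -5 / 9 9 6 / 8 -4 -1]. Elementwise product with the kernel and sum: -5·1 + 9·-2 + 6·2 + 8·-1 + -4·-2 + -1·1.
Output[0,1]: The receptive field on the input at this output position is [8 -5 8 / 9 6 0 / -4 -1 6]. Elementwise product with the kernel and sum: 8·1 + 6·-2 + 0·2 + -4·-1 + -1·-2 + 6·1.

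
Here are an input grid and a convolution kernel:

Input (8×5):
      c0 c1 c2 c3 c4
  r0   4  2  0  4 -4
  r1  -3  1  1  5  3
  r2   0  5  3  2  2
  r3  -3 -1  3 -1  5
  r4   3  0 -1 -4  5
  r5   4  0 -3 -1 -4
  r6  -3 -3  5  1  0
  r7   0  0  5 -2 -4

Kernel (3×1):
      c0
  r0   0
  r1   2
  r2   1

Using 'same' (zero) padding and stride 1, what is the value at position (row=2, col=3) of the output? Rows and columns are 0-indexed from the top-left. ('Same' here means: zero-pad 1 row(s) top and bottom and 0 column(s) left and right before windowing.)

3

The receptive field on the zero-padded input at this output position is [5 / 2 / -1]. Elementwise product with the kernel and sum: 2·2 + -1·1.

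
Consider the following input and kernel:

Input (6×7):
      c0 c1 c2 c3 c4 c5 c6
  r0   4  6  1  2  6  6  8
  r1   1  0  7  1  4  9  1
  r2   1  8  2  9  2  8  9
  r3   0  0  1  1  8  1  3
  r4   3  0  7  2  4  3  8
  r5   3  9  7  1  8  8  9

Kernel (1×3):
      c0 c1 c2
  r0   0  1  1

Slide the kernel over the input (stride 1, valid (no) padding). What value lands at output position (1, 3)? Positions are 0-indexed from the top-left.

13

The receptive field on the input at this output position is [1 4 9]. Elementwise product with the kernel and sum: 4·1 + 9·1.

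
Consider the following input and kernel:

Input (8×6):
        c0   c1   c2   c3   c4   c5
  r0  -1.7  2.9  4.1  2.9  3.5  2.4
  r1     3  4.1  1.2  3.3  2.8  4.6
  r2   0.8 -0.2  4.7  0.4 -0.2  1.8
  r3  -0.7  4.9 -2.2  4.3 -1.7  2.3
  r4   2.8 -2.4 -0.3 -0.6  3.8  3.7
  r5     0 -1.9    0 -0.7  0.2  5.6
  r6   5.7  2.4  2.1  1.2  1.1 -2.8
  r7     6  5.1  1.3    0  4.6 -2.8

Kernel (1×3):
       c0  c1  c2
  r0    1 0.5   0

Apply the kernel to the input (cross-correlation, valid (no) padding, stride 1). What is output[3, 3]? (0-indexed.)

3.45

The receptive field on the input at this output position is [4.3 -1.7 2.3]. Elementwise product with the kernel and sum: 4.3·1 + -1.7·0.5.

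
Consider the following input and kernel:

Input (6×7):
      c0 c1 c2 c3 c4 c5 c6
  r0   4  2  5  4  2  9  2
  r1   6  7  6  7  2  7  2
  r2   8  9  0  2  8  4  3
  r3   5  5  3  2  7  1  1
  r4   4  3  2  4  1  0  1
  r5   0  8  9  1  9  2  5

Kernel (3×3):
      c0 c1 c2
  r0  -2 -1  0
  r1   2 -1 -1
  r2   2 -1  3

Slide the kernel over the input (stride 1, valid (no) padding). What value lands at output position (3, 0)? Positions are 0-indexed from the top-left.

7

The receptive field on the input at this output position is [5 5 3 / 4 3 2 / 0 8 9]. Elementwise product with the kernel and sum: 5·-2 + 5·-1 + 4·2 + 3·-1 + 2·-1 + 0·2 + 8·-1 + 9·3.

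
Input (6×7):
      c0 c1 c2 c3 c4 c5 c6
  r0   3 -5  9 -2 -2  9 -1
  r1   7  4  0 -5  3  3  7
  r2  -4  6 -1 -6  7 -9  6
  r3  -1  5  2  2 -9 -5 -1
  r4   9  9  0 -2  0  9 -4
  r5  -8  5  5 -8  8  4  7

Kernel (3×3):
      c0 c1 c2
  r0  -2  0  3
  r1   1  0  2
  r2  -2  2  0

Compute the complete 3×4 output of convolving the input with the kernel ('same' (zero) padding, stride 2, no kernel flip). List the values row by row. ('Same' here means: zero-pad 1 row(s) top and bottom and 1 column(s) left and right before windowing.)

4 -17 32 17
22 -35 -27 -7
17 1 29 25

Output[0,0]: The receptive field on the zero-padded input at this output position is [0 0 0 / 0 3 -5 / 0 7 4]. Elementwise product with the kernel and sum: 0·-2 + 0·3 + 0·1 + -5·2 + 0·-2 + 7·2.
Output[0,1]: The receptive field on the zero-padded input at this output position is [0 0 0 / -5 9 -2 / 4 0 -5]. Elementwise product with the kernel and sum: 0·-2 + 0·3 + -5·1 + -2·2 + 4·-2 + 0·2.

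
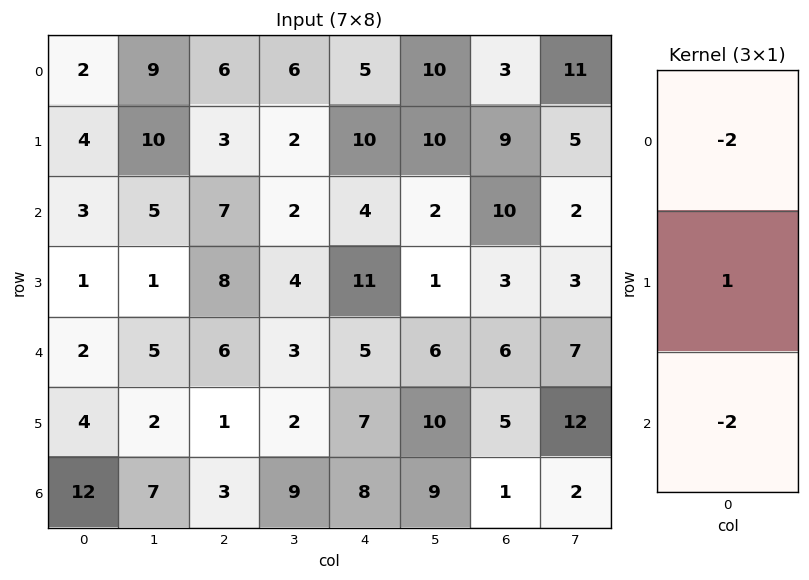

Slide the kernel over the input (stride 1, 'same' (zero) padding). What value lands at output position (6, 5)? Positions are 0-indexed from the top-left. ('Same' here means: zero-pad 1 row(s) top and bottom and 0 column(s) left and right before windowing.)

The receptive field on the zero-padded input at this output position is [10 / 9 / 0]. Elementwise product with the kernel and sum: 10·-2 + 9·1 + 0·-2.

-11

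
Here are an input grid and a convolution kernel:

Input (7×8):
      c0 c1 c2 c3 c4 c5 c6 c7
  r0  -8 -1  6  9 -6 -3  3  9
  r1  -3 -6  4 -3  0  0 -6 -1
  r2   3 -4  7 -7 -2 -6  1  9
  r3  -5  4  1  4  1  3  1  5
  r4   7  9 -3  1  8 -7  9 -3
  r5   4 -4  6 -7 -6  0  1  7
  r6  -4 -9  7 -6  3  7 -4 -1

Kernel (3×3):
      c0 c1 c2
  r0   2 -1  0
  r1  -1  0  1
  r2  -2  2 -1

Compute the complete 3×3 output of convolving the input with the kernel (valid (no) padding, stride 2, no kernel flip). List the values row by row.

-29 -27 -24
23 21 -37
-10 -48 42

Output[0,0]: The receptive field on the input at this output position is [-8 -1 6 / -3 -6 4 / 3 -4 7]. Elementwise product with the kernel and sum: -8·2 + -1·-1 + -3·-1 + 4·1 + 3·-2 + -4·2 + 7·-1.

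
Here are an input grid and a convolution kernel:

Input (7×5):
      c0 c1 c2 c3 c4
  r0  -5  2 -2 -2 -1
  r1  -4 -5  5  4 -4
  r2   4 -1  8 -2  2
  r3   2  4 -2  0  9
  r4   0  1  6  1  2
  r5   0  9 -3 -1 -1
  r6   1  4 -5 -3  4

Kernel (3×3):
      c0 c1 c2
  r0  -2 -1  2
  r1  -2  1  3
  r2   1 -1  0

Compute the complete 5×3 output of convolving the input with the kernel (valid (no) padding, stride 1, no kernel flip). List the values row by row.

27 12 -4
36 23 -36
2 -25 26
-2 13 15
8 -21 -9

Output[0,0]: The receptive field on the input at this output position is [-5 2 -2 / -4 -5 5 / 4 -1 8]. Elementwise product with the kernel and sum: -5·-2 + 2·-1 + -2·2 + -4·-2 + -5·1 + 5·3 + 4·1 + -1·-1.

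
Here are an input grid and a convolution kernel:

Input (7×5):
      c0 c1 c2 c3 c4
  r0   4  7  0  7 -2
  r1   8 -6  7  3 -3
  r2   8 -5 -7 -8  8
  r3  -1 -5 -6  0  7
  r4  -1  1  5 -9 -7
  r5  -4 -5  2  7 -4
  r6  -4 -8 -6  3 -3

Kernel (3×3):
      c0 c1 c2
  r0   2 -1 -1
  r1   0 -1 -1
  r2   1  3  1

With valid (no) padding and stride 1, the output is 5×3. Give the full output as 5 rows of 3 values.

-14 -37 -28
5 -30 15
46 18 -50
-14 8 16
-39 -26 23

Output[0,0]: The receptive field on the input at this output position is [4 7 0 / 8 -6 7 / 8 -5 -7]. Elementwise product with the kernel and sum: 4·2 + 7·-1 + 0·-1 + -6·-1 + 7·-1 + 8·1 + -5·3 + -7·1.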